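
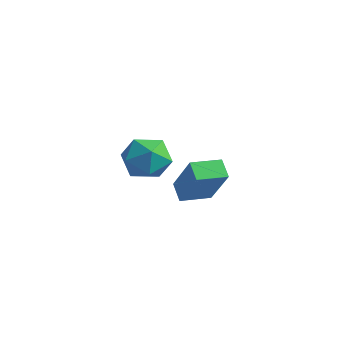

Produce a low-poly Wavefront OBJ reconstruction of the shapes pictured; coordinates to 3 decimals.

v 2.596 -4.277 -2.583
v 1.946 -3.985 -2.085
v 3.036 -3.122 -2.688
v 2.385 -2.83 -2.19
v 3.775 -4.57 -0.87
v 3.124 -4.278 -0.372
v 4.214 -3.415 -0.975
v 3.564 -3.123 -0.477
v -1.676 -2.282 -3.212
v -0.972 -1.588 -2.697
v -1.048 -3.652 -2.223
v -0.344 -2.958 -1.708
v -1.441 -2.876 -1.526
v -1.828 -2.029 -2.137
v -0.192 -3.211 -2.783
v -0.579 -2.364 -3.394
v -0.054 -2.162 -2.432
v -0.826 -1.955 -1.655
v -1.194 -3.285 -3.265
v -1.966 -3.078 -2.488
f 2 4 1
f 5 2 1
f 1 4 3
f 3 5 1
f 2 8 4
f 6 2 5
f 6 8 2
f 4 8 3
f 7 5 3
f 3 8 7
f 7 6 5
f 8 6 7
f 9 20 14
f 9 14 10
f 9 10 16
f 9 16 19
f 9 19 20
f 10 14 18
f 14 20 13
f 20 19 11
f 19 16 15
f 16 10 17
f 12 18 13
f 12 13 11
f 12 11 15
f 12 15 17
f 12 17 18
f 13 18 14
f 11 13 20
f 15 11 19
f 17 15 16
f 18 17 10



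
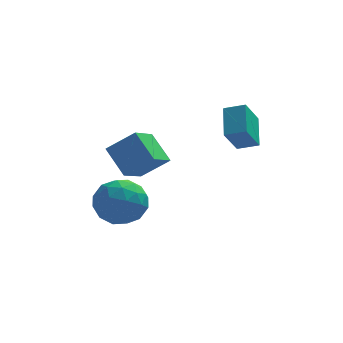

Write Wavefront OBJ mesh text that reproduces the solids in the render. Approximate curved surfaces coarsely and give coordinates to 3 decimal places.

v -2.266 -3.473 1.66
v -2.933 -4.73 2.435
v -2.999 -2.478 2.644
v -3.666 -3.734 3.418
v -1.074 -3.526 2.602
v -1.741 -4.782 3.376
v -1.807 -2.53 3.585
v -2.474 -3.787 4.36
v 1.073 -3.334 3.939
v 1.099 -1.967 4.771
v 1.645 -2.627 2.759
v 1.671 -1.26 3.59
v 1.969 -3.54 4.25
v 1.995 -2.173 5.081
v 2.541 -2.833 3.069
v 2.567 -1.466 3.901
v -3.776 -2.531 -0.93
v -2.884 -1.906 -0.337
v -3.336 -4.174 0.137
v -2.444 -3.549 0.73
v -3.636 -3.269 0.931
v -3.908 -2.254 0.272
v -2.312 -3.826 -0.472
v -2.584 -2.811 -1.131
v -1.979 -2.706 -0.053
v -2.797 -2.362 0.814
v -3.423 -3.718 -1.014
v -4.241 -3.374 -0.147
v -3.369 -2.075 -0.727
v -2.851 -4.005 0.527
v -3.552 -3.841 0.645
v -3.027 -3.474 0.994
v -3.971 -2.279 -0.369
v -3.446 -1.912 -0.02
v -3.888 -2.713 0.725
v -2.774 -4.168 -0.18
v -2.249 -3.801 0.169
v -3.193 -2.606 -1.194
v -2.668 -2.239 -0.845
v -2.332 -3.367 -0.925
v -2.313 -2.177 -0.212
v -2.054 -3.143 0.415
v -1.976 -3.306 -0.291
v -2.136 -2.709 -0.679
v -2.793 -1.975 0.298
v -2.534 -2.941 0.925
v -3.235 -2.777 1.043
v -3.395 -2.18 0.656
v -2.261 -2.446 0.465
v -3.686 -3.139 -1.125
v -3.427 -4.105 -0.498
v -2.825 -3.9 -0.856
v -2.985 -3.303 -1.243
v -4.166 -2.937 -0.615
v -3.907 -3.903 0.012
v -4.084 -3.371 0.479
v -4.244 -2.774 0.091
v -3.959 -3.634 -0.665
v -2.114 -1.787 1.697
v -1.821 -1.973 2.282
v -2.786 -1.193 2.223
v -1.625 -1.629 2.143
v -1.616 -1.344 1.833
v -1.797 -1.229 1.472
v -2.099 -1.327 1.196
v -2.407 -1.601 1.112
v -2.603 -1.945 1.251
v -2.612 -2.23 1.561
v -2.431 -2.345 1.922
v -2.129 -2.247 2.197
f 2 4 1
f 5 2 1
f 1 4 3
f 3 5 1
f 2 8 4
f 6 2 5
f 6 8 2
f 4 8 3
f 7 5 3
f 3 8 7
f 7 6 5
f 8 6 7
f 10 12 9
f 13 10 9
f 9 12 11
f 11 13 9
f 10 16 12
f 14 10 13
f 14 16 10
f 12 16 11
f 15 13 11
f 11 16 15
f 15 14 13
f 16 14 15
f 17 54 33
f 54 28 57
f 33 57 22
f 54 57 33
f 17 33 29
f 33 22 34
f 29 34 18
f 33 34 29
f 17 29 38
f 29 18 39
f 38 39 24
f 29 39 38
f 17 38 50
f 38 24 53
f 50 53 27
f 38 53 50
f 17 50 54
f 50 27 58
f 54 58 28
f 50 58 54
f 18 34 45
f 34 22 48
f 45 48 26
f 34 48 45
f 22 57 35
f 57 28 56
f 35 56 21
f 57 56 35
f 28 58 55
f 58 27 51
f 55 51 19
f 58 51 55
f 27 53 52
f 53 24 40
f 52 40 23
f 53 40 52
f 24 39 44
f 39 18 41
f 44 41 25
f 39 41 44
f 20 46 32
f 46 26 47
f 32 47 21
f 46 47 32
f 20 32 30
f 32 21 31
f 30 31 19
f 32 31 30
f 20 30 37
f 30 19 36
f 37 36 23
f 30 36 37
f 20 37 42
f 37 23 43
f 42 43 25
f 37 43 42
f 20 42 46
f 42 25 49
f 46 49 26
f 42 49 46
f 21 47 35
f 47 26 48
f 35 48 22
f 47 48 35
f 19 31 55
f 31 21 56
f 55 56 28
f 31 56 55
f 23 36 52
f 36 19 51
f 52 51 27
f 36 51 52
f 25 43 44
f 43 23 40
f 44 40 24
f 43 40 44
f 26 49 45
f 49 25 41
f 45 41 18
f 49 41 45
f 60 59 62
f 60 62 61
f 62 59 63
f 62 63 61
f 63 59 64
f 63 64 61
f 64 59 65
f 64 65 61
f 65 59 66
f 65 66 61
f 66 59 67
f 66 67 61
f 67 59 68
f 67 68 61
f 68 59 69
f 68 69 61
f 69 59 70
f 69 70 61
f 70 59 60
f 70 60 61



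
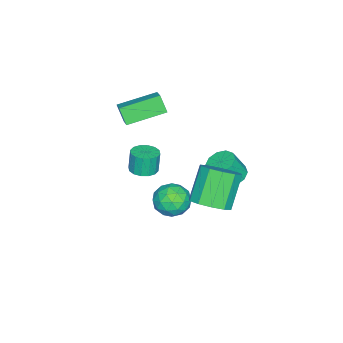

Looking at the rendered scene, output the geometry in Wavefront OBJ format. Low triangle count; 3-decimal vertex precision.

v 2.973 2.387 -0.158
v 3.779 2.151 0.489
v 2.492 2.137 2.085
v 1.687 2.373 1.438
v 3.73 2.803 0.456
v 2.444 2.79 2.052
v 3.393 3.297 0.188
v 2.106 3.283 1.784
v 2.895 3.443 -0.212
v 1.608 3.429 1.384
v 2.427 3.185 -0.591
v 1.14 3.171 1.004
v 2.168 2.623 -0.805
v 0.881 2.609 0.791
v 2.216 1.97 -0.772
v 0.93 1.957 0.824
v 2.554 1.477 -0.504
v 1.267 1.463 1.092
v 3.052 1.331 -0.104
v 1.765 1.317 1.492
v 3.52 1.589 0.276
v 2.233 1.575 1.871
v -2.651 1.168 -3.014
v -1.855 1.211 -3.278
v -1.413 0.696 -2.031
v -2.209 0.652 -1.766
v -1.973 1.662 -3.05
v -1.531 1.147 -1.802
v -2.351 1.924 -2.808
v -1.908 1.409 -1.56
v -2.843 1.897 -2.644
v -2.4 1.382 -1.397
v -3.262 1.591 -2.622
v -2.819 1.076 -1.375
v -3.447 1.124 -2.749
v -3.005 0.609 -1.502
v -3.329 0.673 -2.978
v -2.887 0.158 -1.73
v -2.952 0.411 -3.22
v -2.509 -0.104 -1.972
v -2.46 0.438 -3.383
v -2.017 -0.077 -2.136
v -2.041 0.744 -3.405
v -1.598 0.229 -2.158
v -0.172 -2.647 -1.937
v 0.367 -3.175 -1.844
v 0.17 -3.161 -0.63
v -0.368 -2.633 -0.723
v 0.556 -2.831 -1.817
v 0.359 -2.817 -0.603
v 0.55 -2.438 -1.823
v 0.353 -2.424 -0.609
v 0.351 -2.101 -1.859
v 0.154 -2.087 -0.645
v 0.012 -1.91 -1.916
v -0.185 -1.896 -0.702
v -0.377 -1.916 -1.979
v -0.573 -1.902 -0.765
v -0.71 -2.119 -2.03
v -0.907 -2.105 -0.816
v -0.899 -2.463 -2.057
v -1.096 -2.449 -0.843
v -0.893 -2.856 -2.051
v -1.09 -2.842 -0.837
v -0.694 -3.193 -2.015
v -0.891 -3.179 -0.801
v -0.355 -3.384 -1.958
v -0.552 -3.37 -0.744
v 0.033 -3.378 -1.895
v -0.163 -3.364 -0.681
v 1.338 -0.373 -3.616
v 1.754 -0.96 -2.863
v -0.094 -0.26 -2.737
v 0.322 -0.847 -1.984
v 0.676 0.118 -2.147
v 1.561 0.048 -2.69
v 0.099 -1.268 -2.91
v 0.984 -1.338 -3.453
v 0.988 -1.513 -2.427
v 1.345 -0.657 -1.955
v 0.315 -0.563 -3.645
v 0.672 0.293 -3.173
v 1.672 -0.676 -3.317
v -0.012 -0.544 -2.283
v 0.196 0.024 -2.379
v 0.441 -0.321 -1.937
v 1.559 -0.084 -3.215
v 1.803 -0.429 -2.773
v 1.169 0.205 -2.352
v -0.143 -0.791 -2.827
v 0.101 -1.136 -2.385
v 1.219 -0.899 -3.663
v 1.464 -1.244 -3.221
v 0.491 -1.425 -3.248
v 1.466 -1.347 -2.618
v 0.624 -1.28 -2.101
v 0.493 -1.528 -2.645
v 1.013 -1.569 -2.965
v 1.675 -0.843 -2.341
v 0.834 -0.777 -1.824
v 1.042 -0.209 -1.92
v 1.562 -0.251 -2.239
v 1.225 -1.168 -2.084
v 0.826 -0.443 -3.776
v -0.015 -0.377 -3.259
v 0.098 -0.969 -3.361
v 0.618 -1.011 -3.68
v 1.036 0.06 -3.499
v 0.194 0.127 -2.982
v 0.647 0.349 -2.635
v 1.167 0.308 -2.955
v 0.435 -0.052 -3.516
v -2.771 -2.713 0.828
v -3.025 -3.232 1.764
v -1.964 -2.161 1.353
v -2.218 -2.679 2.289
v -1.362 -4.301 0.331
v -1.616 -4.819 1.267
v -0.555 -3.748 0.856
v -0.809 -4.267 1.792
f 2 1 5
f 2 5 3
f 3 5 6
f 3 6 4
f 5 1 7
f 5 7 6
f 6 7 8
f 6 8 4
f 7 1 9
f 7 9 8
f 8 9 10
f 8 10 4
f 9 1 11
f 9 11 10
f 10 11 12
f 10 12 4
f 11 1 13
f 11 13 12
f 12 13 14
f 12 14 4
f 13 1 15
f 13 15 14
f 14 15 16
f 14 16 4
f 15 1 17
f 15 17 16
f 16 17 18
f 16 18 4
f 17 1 19
f 17 19 18
f 18 19 20
f 18 20 4
f 19 1 21
f 19 21 20
f 20 21 22
f 20 22 4
f 21 1 2
f 21 2 22
f 22 2 3
f 22 3 4
f 24 23 27
f 24 27 25
f 25 27 28
f 25 28 26
f 27 23 29
f 27 29 28
f 28 29 30
f 28 30 26
f 29 23 31
f 29 31 30
f 30 31 32
f 30 32 26
f 31 23 33
f 31 33 32
f 32 33 34
f 32 34 26
f 33 23 35
f 33 35 34
f 34 35 36
f 34 36 26
f 35 23 37
f 35 37 36
f 36 37 38
f 36 38 26
f 37 23 39
f 37 39 38
f 38 39 40
f 38 40 26
f 39 23 41
f 39 41 40
f 40 41 42
f 40 42 26
f 41 23 43
f 41 43 42
f 42 43 44
f 42 44 26
f 43 23 24
f 43 24 44
f 44 24 25
f 44 25 26
f 46 45 49
f 46 49 47
f 47 49 50
f 47 50 48
f 49 45 51
f 49 51 50
f 50 51 52
f 50 52 48
f 51 45 53
f 51 53 52
f 52 53 54
f 52 54 48
f 53 45 55
f 53 55 54
f 54 55 56
f 54 56 48
f 55 45 57
f 55 57 56
f 56 57 58
f 56 58 48
f 57 45 59
f 57 59 58
f 58 59 60
f 58 60 48
f 59 45 61
f 59 61 60
f 60 61 62
f 60 62 48
f 61 45 63
f 61 63 62
f 62 63 64
f 62 64 48
f 63 45 65
f 63 65 64
f 64 65 66
f 64 66 48
f 65 45 67
f 65 67 66
f 66 67 68
f 66 68 48
f 67 45 69
f 67 69 68
f 68 69 70
f 68 70 48
f 69 45 46
f 69 46 70
f 70 46 47
f 70 47 48
f 71 108 87
f 108 82 111
f 87 111 76
f 108 111 87
f 71 87 83
f 87 76 88
f 83 88 72
f 87 88 83
f 71 83 92
f 83 72 93
f 92 93 78
f 83 93 92
f 71 92 104
f 92 78 107
f 104 107 81
f 92 107 104
f 71 104 108
f 104 81 112
f 108 112 82
f 104 112 108
f 72 88 99
f 88 76 102
f 99 102 80
f 88 102 99
f 76 111 89
f 111 82 110
f 89 110 75
f 111 110 89
f 82 112 109
f 112 81 105
f 109 105 73
f 112 105 109
f 81 107 106
f 107 78 94
f 106 94 77
f 107 94 106
f 78 93 98
f 93 72 95
f 98 95 79
f 93 95 98
f 74 100 86
f 100 80 101
f 86 101 75
f 100 101 86
f 74 86 84
f 86 75 85
f 84 85 73
f 86 85 84
f 74 84 91
f 84 73 90
f 91 90 77
f 84 90 91
f 74 91 96
f 91 77 97
f 96 97 79
f 91 97 96
f 74 96 100
f 96 79 103
f 100 103 80
f 96 103 100
f 75 101 89
f 101 80 102
f 89 102 76
f 101 102 89
f 73 85 109
f 85 75 110
f 109 110 82
f 85 110 109
f 77 90 106
f 90 73 105
f 106 105 81
f 90 105 106
f 79 97 98
f 97 77 94
f 98 94 78
f 97 94 98
f 80 103 99
f 103 79 95
f 99 95 72
f 103 95 99
f 114 116 113
f 117 114 113
f 113 116 115
f 115 117 113
f 114 120 116
f 118 114 117
f 118 120 114
f 116 120 115
f 119 117 115
f 115 120 119
f 119 118 117
f 120 118 119



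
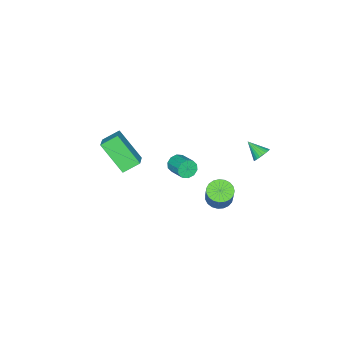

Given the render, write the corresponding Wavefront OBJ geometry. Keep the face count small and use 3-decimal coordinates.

v -1.316 -3.131 -0.335
v -1.38 -4.642 1.248
v -2.053 -2.496 0.241
v -2.117 -4.007 1.824
v -0.323 -2.533 0.276
v -0.387 -4.044 1.859
v -1.06 -1.898 0.852
v -1.124 -3.409 2.435
v -3.805 4.093 2.607
v -3.504 4.352 3.002
v -3.855 3.167 3.253
v -3.707 4.405 3.062
v -3.926 4.41 3.052
v -4.125 4.367 2.975
v -4.276 4.283 2.842
v -4.356 4.169 2.673
v -4.351 4.044 2.494
v -4.263 3.926 2.332
v -4.105 3.834 2.212
v -3.902 3.781 2.152
v -3.684 3.776 2.162
v -3.484 3.819 2.239
v -3.333 3.903 2.372
v -3.254 4.017 2.541
v -3.258 4.142 2.72
v -3.346 4.26 2.882
v -3.135 1.879 -1.815
v -2.519 2.186 -2.161
v -2.03 2.568 -0.951
v -2.645 2.261 -0.605
v -2.723 2.433 -2.156
v -2.234 2.815 -0.947
v -2.998 2.584 -2.093
v -2.509 2.966 -0.883
v -3.297 2.613 -1.981
v -2.808 2.995 -0.771
v -3.568 2.515 -1.841
v -3.078 2.897 -0.631
v -3.763 2.307 -1.696
v -3.274 2.69 -0.486
v -3.85 2.025 -1.572
v -3.361 2.408 -0.362
v -3.814 1.718 -1.49
v -3.324 2.1 -0.28
v -3.66 1.439 -1.464
v -3.17 1.821 -0.254
v -3.415 1.235 -1.498
v -2.925 1.618 -0.288
v -3.121 1.143 -1.588
v -2.632 1.526 -0.378
v -2.83 1.178 -1.717
v -2.341 1.561 -0.507
v -2.592 1.335 -1.862
v -2.103 1.717 -0.652
v -2.447 1.585 -2
v -1.958 1.967 -0.79
v -2.422 1.886 -2.106
v -1.932 2.269 -0.896
v -0.443 0.928 2.871
v -0.272 0.648 3.361
v 0.195 1.633 3.759
v 0.023 1.912 3.269
v -0.003 0.62 3.116
v 0.463 1.605 3.514
v 0.097 0.71 2.777
v 0.563 1.694 3.175
v -0.009 0.883 2.474
v 0.457 1.867 2.872
v -0.281 1.073 2.323
v 0.185 2.057 2.721
v -0.615 1.207 2.381
v -0.148 2.192 2.779
v -0.883 1.235 2.626
v -0.417 2.22 3.024
v -0.983 1.146 2.965
v -0.517 2.13 3.363
v -0.877 0.973 3.268
v -0.411 1.957 3.666
v -0.605 0.783 3.419
v -0.139 1.767 3.817
f 2 4 1
f 5 2 1
f 1 4 3
f 3 5 1
f 2 8 4
f 6 2 5
f 6 8 2
f 4 8 3
f 7 5 3
f 3 8 7
f 7 6 5
f 8 6 7
f 10 9 12
f 10 12 11
f 12 9 13
f 12 13 11
f 13 9 14
f 13 14 11
f 14 9 15
f 14 15 11
f 15 9 16
f 15 16 11
f 16 9 17
f 16 17 11
f 17 9 18
f 17 18 11
f 18 9 19
f 18 19 11
f 19 9 20
f 19 20 11
f 20 9 21
f 20 21 11
f 21 9 22
f 21 22 11
f 22 9 23
f 22 23 11
f 23 9 24
f 23 24 11
f 24 9 25
f 24 25 11
f 25 9 26
f 25 26 11
f 26 9 10
f 26 10 11
f 28 27 31
f 28 31 29
f 29 31 32
f 29 32 30
f 31 27 33
f 31 33 32
f 32 33 34
f 32 34 30
f 33 27 35
f 33 35 34
f 34 35 36
f 34 36 30
f 35 27 37
f 35 37 36
f 36 37 38
f 36 38 30
f 37 27 39
f 37 39 38
f 38 39 40
f 38 40 30
f 39 27 41
f 39 41 40
f 40 41 42
f 40 42 30
f 41 27 43
f 41 43 42
f 42 43 44
f 42 44 30
f 43 27 45
f 43 45 44
f 44 45 46
f 44 46 30
f 45 27 47
f 45 47 46
f 46 47 48
f 46 48 30
f 47 27 49
f 47 49 48
f 48 49 50
f 48 50 30
f 49 27 51
f 49 51 50
f 50 51 52
f 50 52 30
f 51 27 53
f 51 53 52
f 52 53 54
f 52 54 30
f 53 27 55
f 53 55 54
f 54 55 56
f 54 56 30
f 55 27 57
f 55 57 56
f 56 57 58
f 56 58 30
f 57 27 28
f 57 28 58
f 58 28 29
f 58 29 30
f 60 59 63
f 60 63 61
f 61 63 64
f 61 64 62
f 63 59 65
f 63 65 64
f 64 65 66
f 64 66 62
f 65 59 67
f 65 67 66
f 66 67 68
f 66 68 62
f 67 59 69
f 67 69 68
f 68 69 70
f 68 70 62
f 69 59 71
f 69 71 70
f 70 71 72
f 70 72 62
f 71 59 73
f 71 73 72
f 72 73 74
f 72 74 62
f 73 59 75
f 73 75 74
f 74 75 76
f 74 76 62
f 75 59 77
f 75 77 76
f 76 77 78
f 76 78 62
f 77 59 79
f 77 79 78
f 78 79 80
f 78 80 62
f 79 59 60
f 79 60 80
f 80 60 61
f 80 61 62



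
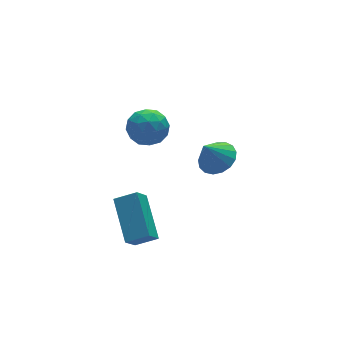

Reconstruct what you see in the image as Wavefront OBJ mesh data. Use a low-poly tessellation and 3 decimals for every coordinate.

v -0.446 4.348 -0.447
v 0.269 4.107 0.125
v -0.009 3.273 -1.445
v 0.706 3.032 -0.873
v -0.187 2.849 -0.618
v -0.457 3.513 -0.001
v 0.717 3.867 -1.319
v 0.447 4.531 -0.702
v 0.987 3.81 -0.414
v 0.429 3.181 0.019
v -0.169 4.199 -1.339
v -0.727 3.57 -0.906
v -0.127 4.322 -0.073
v 0.387 3.058 -1.247
v -0.138 2.95 -1.097
v 0.282 2.809 -0.761
v -0.553 3.973 -0.147
v -0.134 3.831 0.189
v -0.401 3.092 -0.248
v 0.394 3.549 -1.509
v 0.813 3.407 -1.173
v -0.022 4.571 -0.559
v 0.398 4.43 -0.223
v 0.661 4.288 -1.072
v 0.715 4.006 -0.054
v 0.972 3.374 -0.641
v 0.979 3.864 -0.903
v 0.82 4.255 -0.54
v 0.387 3.636 0.201
v 0.644 3.004 -0.386
v 0.119 2.896 -0.236
v -0.039 3.287 0.127
v 0.809 3.461 -0.116
v -0.384 4.376 -0.934
v -0.127 3.744 -1.521
v 0.299 4.093 -1.447
v 0.141 4.484 -1.084
v -0.712 4.006 -0.679
v -0.455 3.374 -1.266
v -0.56 3.125 -0.78
v -0.719 3.516 -0.417
v -0.549 3.919 -1.204
v 3.164 3.247 -3.769
v 3.828 3.715 -3.382
v 2.496 3.253 -2.631
v 3.566 4.018 -3.537
v 3.211 4.146 -3.746
v 2.845 4.067 -3.96
v 2.553 3.801 -4.13
v 2.4 3.407 -4.218
v 2.423 2.977 -4.203
v 2.615 2.609 -4.088
v 2.933 2.387 -3.901
v 3.304 2.362 -3.683
v 3.643 2.54 -3.485
v 3.872 2.88 -3.352
v 3.939 3.304 -3.315
v -2.861 -0.141 -3.501
v -2.024 -0.573 -3.061
v -2.461 1.674 -2.481
v -1.624 1.242 -2.041
v -2.276 0.178 -4.299
v -1.439 -0.254 -3.859
v -1.876 1.993 -3.279
v -1.039 1.561 -2.839
f 1 38 17
f 38 12 41
f 17 41 6
f 38 41 17
f 1 17 13
f 17 6 18
f 13 18 2
f 17 18 13
f 1 13 22
f 13 2 23
f 22 23 8
f 13 23 22
f 1 22 34
f 22 8 37
f 34 37 11
f 22 37 34
f 1 34 38
f 34 11 42
f 38 42 12
f 34 42 38
f 2 18 29
f 18 6 32
f 29 32 10
f 18 32 29
f 6 41 19
f 41 12 40
f 19 40 5
f 41 40 19
f 12 42 39
f 42 11 35
f 39 35 3
f 42 35 39
f 11 37 36
f 37 8 24
f 36 24 7
f 37 24 36
f 8 23 28
f 23 2 25
f 28 25 9
f 23 25 28
f 4 30 16
f 30 10 31
f 16 31 5
f 30 31 16
f 4 16 14
f 16 5 15
f 14 15 3
f 16 15 14
f 4 14 21
f 14 3 20
f 21 20 7
f 14 20 21
f 4 21 26
f 21 7 27
f 26 27 9
f 21 27 26
f 4 26 30
f 26 9 33
f 30 33 10
f 26 33 30
f 5 31 19
f 31 10 32
f 19 32 6
f 31 32 19
f 3 15 39
f 15 5 40
f 39 40 12
f 15 40 39
f 7 20 36
f 20 3 35
f 36 35 11
f 20 35 36
f 9 27 28
f 27 7 24
f 28 24 8
f 27 24 28
f 10 33 29
f 33 9 25
f 29 25 2
f 33 25 29
f 44 43 46
f 44 46 45
f 46 43 47
f 46 47 45
f 47 43 48
f 47 48 45
f 48 43 49
f 48 49 45
f 49 43 50
f 49 50 45
f 50 43 51
f 50 51 45
f 51 43 52
f 51 52 45
f 52 43 53
f 52 53 45
f 53 43 54
f 53 54 45
f 54 43 55
f 54 55 45
f 55 43 56
f 55 56 45
f 56 43 57
f 56 57 45
f 57 43 44
f 57 44 45
f 59 61 58
f 62 59 58
f 58 61 60
f 60 62 58
f 59 65 61
f 63 59 62
f 63 65 59
f 61 65 60
f 64 62 60
f 60 65 64
f 64 63 62
f 65 63 64



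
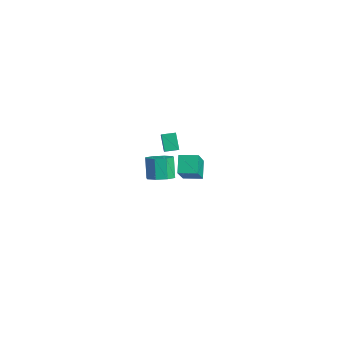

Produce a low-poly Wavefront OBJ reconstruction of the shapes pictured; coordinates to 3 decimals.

v 2.534 2.498 3.184
v 3.881 1.645 4.473
v 3.049 3.399 3.243
v 4.396 2.546 4.531
v 3.204 2.174 2.269
v 4.551 1.321 3.557
v 3.719 3.075 2.327
v 5.066 2.222 3.616
v -2.957 3.558 0.824
v -3.56 3.603 1.849
v -2.743 4.323 0.917
v -3.347 4.368 1.941
v -1.973 3.212 1.419
v -2.577 3.257 2.443
v -1.76 3.977 1.511
v -2.363 4.022 2.536
v -2.587 3.211 -1.012
v -1.806 3.301 -0.715
v -2.332 3.438 0.629
v -3.113 3.349 0.332
v -2.073 3.862 -0.878
v -2.6 4 0.466
v -2.641 4.043 -1.119
v -3.168 4.18 0.225
v -3.178 3.736 -1.297
v -3.704 3.873 0.047
v -3.368 3.122 -1.309
v -3.894 3.259 0.035
v -3.1 2.56 -1.146
v -3.627 2.698 0.198
v -2.532 2.38 -0.905
v -3.059 2.517 0.439
v -1.996 2.687 -0.727
v -2.522 2.824 0.617
f 2 4 1
f 5 2 1
f 1 4 3
f 3 5 1
f 2 8 4
f 6 2 5
f 6 8 2
f 4 8 3
f 7 5 3
f 3 8 7
f 7 6 5
f 8 6 7
f 10 12 9
f 13 10 9
f 9 12 11
f 11 13 9
f 10 16 12
f 14 10 13
f 14 16 10
f 12 16 11
f 15 13 11
f 11 16 15
f 15 14 13
f 16 14 15
f 18 17 21
f 18 21 19
f 19 21 22
f 19 22 20
f 21 17 23
f 21 23 22
f 22 23 24
f 22 24 20
f 23 17 25
f 23 25 24
f 24 25 26
f 24 26 20
f 25 17 27
f 25 27 26
f 26 27 28
f 26 28 20
f 27 17 29
f 27 29 28
f 28 29 30
f 28 30 20
f 29 17 31
f 29 31 30
f 30 31 32
f 30 32 20
f 31 17 33
f 31 33 32
f 32 33 34
f 32 34 20
f 33 17 18
f 33 18 34
f 34 18 19
f 34 19 20



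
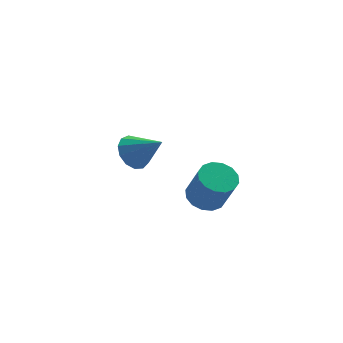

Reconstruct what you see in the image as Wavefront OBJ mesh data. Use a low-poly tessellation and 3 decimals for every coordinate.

v 0.187 2.31 2.741
v 0.857 2.097 1.975
v 1.253 1.21 3.979
v 1.055 2.583 2.236
v 0.977 2.982 2.658
v 0.648 3.168 3.106
v 0.173 3.081 3.438
v -0.298 2.75 3.549
v -0.614 2.279 3.403
v -0.676 1.818 3.047
v -0.464 1.513 2.593
v -0.046 1.461 2.187
v 0.447 1.679 1.956
v 1.95 -2.931 2.924
v 2.429 -2.123 3.201
v 2.749 -2.92 4.974
v 2.27 -3.729 4.696
v 1.945 -2.038 3.326
v 2.264 -2.835 5.099
v 1.462 -2.193 3.344
v 1.782 -2.99 5.117
v 1.11 -2.545 3.248
v 1.43 -3.343 5.021
v 0.983 -3.001 3.066
v 1.303 -3.799 4.839
v 1.115 -3.439 2.846
v 1.435 -4.236 4.619
v 1.471 -3.74 2.646
v 1.791 -4.537 4.419
v 1.956 -3.825 2.521
v 2.275 -4.622 4.294
v 2.438 -3.67 2.503
v 2.758 -4.467 4.276
v 2.79 -3.317 2.599
v 3.11 -4.115 4.372
v 2.917 -2.861 2.781
v 3.237 -3.659 4.554
v 2.785 -2.424 3.001
v 3.105 -3.221 4.774
f 2 1 4
f 2 4 3
f 4 1 5
f 4 5 3
f 5 1 6
f 5 6 3
f 6 1 7
f 6 7 3
f 7 1 8
f 7 8 3
f 8 1 9
f 8 9 3
f 9 1 10
f 9 10 3
f 10 1 11
f 10 11 3
f 11 1 12
f 11 12 3
f 12 1 13
f 12 13 3
f 13 1 2
f 13 2 3
f 15 14 18
f 15 18 16
f 16 18 19
f 16 19 17
f 18 14 20
f 18 20 19
f 19 20 21
f 19 21 17
f 20 14 22
f 20 22 21
f 21 22 23
f 21 23 17
f 22 14 24
f 22 24 23
f 23 24 25
f 23 25 17
f 24 14 26
f 24 26 25
f 25 26 27
f 25 27 17
f 26 14 28
f 26 28 27
f 27 28 29
f 27 29 17
f 28 14 30
f 28 30 29
f 29 30 31
f 29 31 17
f 30 14 32
f 30 32 31
f 31 32 33
f 31 33 17
f 32 14 34
f 32 34 33
f 33 34 35
f 33 35 17
f 34 14 36
f 34 36 35
f 35 36 37
f 35 37 17
f 36 14 38
f 36 38 37
f 37 38 39
f 37 39 17
f 38 14 15
f 38 15 39
f 39 15 16
f 39 16 17



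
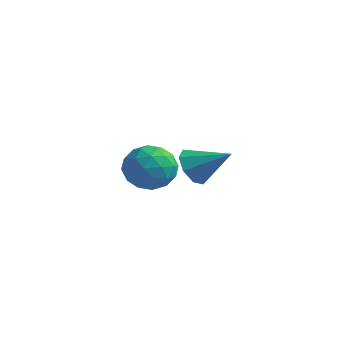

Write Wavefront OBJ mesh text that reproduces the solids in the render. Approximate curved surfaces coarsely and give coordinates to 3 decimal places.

v -2.019 -2.553 -2.274
v -1.293 -2.469 -3.03
v -1.267 -3.971 -1.71
v -0.541 -3.887 -2.466
v -0.56 -3.193 -1.677
v -1.025 -2.317 -2.025
v -1.535 -4.123 -2.715
v -2 -3.247 -3.063
v -0.994 -3.44 -3.303
v -0.392 -2.865 -2.661
v -2.168 -3.575 -2.079
v -1.566 -3 -1.437
v -1.722 -2.387 -2.702
v -0.838 -4.053 -2.038
v -0.849 -3.645 -1.574
v -0.423 -3.596 -2.019
v -1.564 -2.297 -2.111
v -1.138 -2.248 -2.556
v -0.707 -2.673 -1.76
v -1.422 -4.192 -2.184
v -0.996 -4.143 -2.629
v -2.137 -2.844 -2.721
v -1.711 -2.795 -3.166
v -1.853 -3.767 -2.98
v -1.12 -2.908 -3.306
v -0.678 -3.741 -2.975
v -1.262 -3.88 -3.121
v -1.535 -3.365 -3.326
v -0.766 -2.57 -2.929
v -0.324 -3.403 -2.598
v -0.335 -2.995 -2.134
v -0.608 -2.48 -2.339
v -0.59 -3.14 -3.089
v -2.236 -3.037 -2.142
v -1.794 -3.87 -1.811
v -1.952 -3.96 -2.401
v -2.225 -3.445 -2.606
v -1.882 -2.699 -1.765
v -1.44 -3.532 -1.434
v -1.025 -3.075 -1.414
v -1.298 -2.56 -1.619
v -1.97 -3.3 -1.651
v -2.769 0.948 -4.037
v -2.261 0.342 -4.487
v -1.371 1.472 -3.163
v -2.29 0.959 -4.81
v -2.6 1.568 -4.68
v -3.009 1.815 -4.173
v -3.278 1.553 -3.586
v -3.248 0.937 -3.263
v -2.938 0.327 -3.393
v -2.529 0.081 -3.9
f 1 38 17
f 38 12 41
f 17 41 6
f 38 41 17
f 1 17 13
f 17 6 18
f 13 18 2
f 17 18 13
f 1 13 22
f 13 2 23
f 22 23 8
f 13 23 22
f 1 22 34
f 22 8 37
f 34 37 11
f 22 37 34
f 1 34 38
f 34 11 42
f 38 42 12
f 34 42 38
f 2 18 29
f 18 6 32
f 29 32 10
f 18 32 29
f 6 41 19
f 41 12 40
f 19 40 5
f 41 40 19
f 12 42 39
f 42 11 35
f 39 35 3
f 42 35 39
f 11 37 36
f 37 8 24
f 36 24 7
f 37 24 36
f 8 23 28
f 23 2 25
f 28 25 9
f 23 25 28
f 4 30 16
f 30 10 31
f 16 31 5
f 30 31 16
f 4 16 14
f 16 5 15
f 14 15 3
f 16 15 14
f 4 14 21
f 14 3 20
f 21 20 7
f 14 20 21
f 4 21 26
f 21 7 27
f 26 27 9
f 21 27 26
f 4 26 30
f 26 9 33
f 30 33 10
f 26 33 30
f 5 31 19
f 31 10 32
f 19 32 6
f 31 32 19
f 3 15 39
f 15 5 40
f 39 40 12
f 15 40 39
f 7 20 36
f 20 3 35
f 36 35 11
f 20 35 36
f 9 27 28
f 27 7 24
f 28 24 8
f 27 24 28
f 10 33 29
f 33 9 25
f 29 25 2
f 33 25 29
f 44 43 46
f 44 46 45
f 46 43 47
f 46 47 45
f 47 43 48
f 47 48 45
f 48 43 49
f 48 49 45
f 49 43 50
f 49 50 45
f 50 43 51
f 50 51 45
f 51 43 52
f 51 52 45
f 52 43 44
f 52 44 45



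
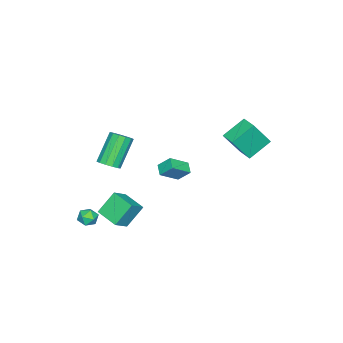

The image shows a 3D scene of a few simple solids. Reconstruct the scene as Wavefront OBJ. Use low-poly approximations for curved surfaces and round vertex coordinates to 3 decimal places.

v 3.81 -1.302 2.977
v 4.244 -0.822 3.268
v 2.944 -0.657 4.934
v 2.51 -1.138 4.643
v 3.984 -0.617 3.045
v 2.683 -0.453 4.711
v 3.668 -0.63 2.799
v 2.367 -0.465 4.465
v 3.397 -0.856 2.61
v 2.097 -0.691 4.276
v 3.258 -1.224 2.538
v 1.957 -1.059 4.204
v 3.294 -1.617 2.605
v 1.993 -1.452 4.271
v 3.494 -1.91 2.79
v 2.193 -1.745 4.456
v 3.794 -2.01 3.034
v 2.494 -1.845 4.7
v 4.1 -1.885 3.261
v 2.799 -1.721 4.927
v 4.313 -1.576 3.397
v 3.013 -1.411 5.063
v 4.367 -1.179 3.4
v 3.067 -1.015 5.066
v 1.278 -2.675 -3.443
v 0.393 -2.065 -2.152
v 1.799 -1.27 -3.75
v 0.914 -0.659 -2.459
v 2.306 -2.881 -2.641
v 1.421 -2.27 -1.35
v 2.827 -1.475 -2.948
v 1.942 -0.865 -1.657
v -4.019 3.192 0.438
v -5.239 3.977 1.38
v -3.365 4.097 0.531
v -4.585 4.881 1.474
v -3.215 2.439 2.106
v -4.435 3.223 3.049
v -2.561 3.343 2.2
v -3.781 4.128 3.142
v 3.324 -2.266 -1.961
v 3.709 -2.279 -2.513
v 3.711 -3.241 -1.667
v 4.096 -3.254 -2.219
v 4.232 -2.819 -1.724
v 3.993 -2.216 -1.906
v 3.427 -3.304 -2.274
v 3.188 -2.701 -2.456
v 3.773 -2.921 -2.706
v 4.27 -2.621 -2.366
v 3.15 -2.899 -1.814
v 3.647 -2.599 -1.474
v -3.035 -0.493 -1.728
v -3.152 0.26 -0.948
v -2.432 -0.05 -2.064
v -2.548 0.702 -1.284
v -2.052 -1.202 -0.896
v -2.168 -0.45 -0.116
v -1.448 -0.76 -1.232
v -1.565 -0.007 -0.452
f 2 1 5
f 2 5 3
f 3 5 6
f 3 6 4
f 5 1 7
f 5 7 6
f 6 7 8
f 6 8 4
f 7 1 9
f 7 9 8
f 8 9 10
f 8 10 4
f 9 1 11
f 9 11 10
f 10 11 12
f 10 12 4
f 11 1 13
f 11 13 12
f 12 13 14
f 12 14 4
f 13 1 15
f 13 15 14
f 14 15 16
f 14 16 4
f 15 1 17
f 15 17 16
f 16 17 18
f 16 18 4
f 17 1 19
f 17 19 18
f 18 19 20
f 18 20 4
f 19 1 21
f 19 21 20
f 20 21 22
f 20 22 4
f 21 1 23
f 21 23 22
f 22 23 24
f 22 24 4
f 23 1 2
f 23 2 24
f 24 2 3
f 24 3 4
f 26 28 25
f 29 26 25
f 25 28 27
f 27 29 25
f 26 32 28
f 30 26 29
f 30 32 26
f 28 32 27
f 31 29 27
f 27 32 31
f 31 30 29
f 32 30 31
f 34 36 33
f 37 34 33
f 33 36 35
f 35 37 33
f 34 40 36
f 38 34 37
f 38 40 34
f 36 40 35
f 39 37 35
f 35 40 39
f 39 38 37
f 40 38 39
f 41 52 46
f 41 46 42
f 41 42 48
f 41 48 51
f 41 51 52
f 42 46 50
f 46 52 45
f 52 51 43
f 51 48 47
f 48 42 49
f 44 50 45
f 44 45 43
f 44 43 47
f 44 47 49
f 44 49 50
f 45 50 46
f 43 45 52
f 47 43 51
f 49 47 48
f 50 49 42
f 54 56 53
f 57 54 53
f 53 56 55
f 55 57 53
f 54 60 56
f 58 54 57
f 58 60 54
f 56 60 55
f 59 57 55
f 55 60 59
f 59 58 57
f 60 58 59



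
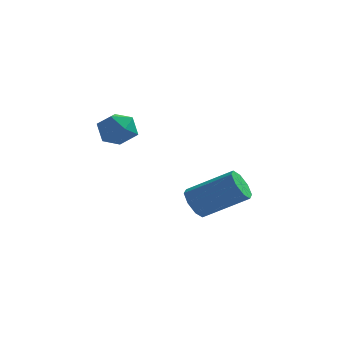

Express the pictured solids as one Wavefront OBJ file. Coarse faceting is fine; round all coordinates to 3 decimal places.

v 0.513 0.301 -0.791
v 0.867 0.031 -1.331
v 2.52 0.189 -0.329
v 2.167 0.459 0.211
v 0.831 0.565 -1.357
v 2.484 0.723 -0.354
v 0.609 0.944 -1.05
v 2.262 1.102 -0.048
v 0.331 0.947 -0.592
v 1.984 1.105 0.41
v 0.16 0.571 -0.251
v 1.813 0.729 0.751
v 0.196 0.037 -0.226
v 1.849 0.195 0.777
v 0.418 -0.342 -0.532
v 2.071 -0.184 0.47
v 0.696 -0.345 -0.99
v 2.349 -0.187 0.012
v -1.269 -2.527 3.04
v -0.716 -2.785 3.506
v -2.124 -2.815 3.894
v -1.571 -3.073 4.36
v -1.628 -2.322 4.211
v -1.1 -2.144 3.683
v -1.74 -3.456 3.717
v -1.212 -3.278 3.189
v -1.008 -3.359 3.924
v -0.938 -2.659 4.23
v -1.902 -2.941 3.17
v -1.832 -2.241 3.476
f 2 1 5
f 2 5 3
f 3 5 6
f 3 6 4
f 5 1 7
f 5 7 6
f 6 7 8
f 6 8 4
f 7 1 9
f 7 9 8
f 8 9 10
f 8 10 4
f 9 1 11
f 9 11 10
f 10 11 12
f 10 12 4
f 11 1 13
f 11 13 12
f 12 13 14
f 12 14 4
f 13 1 15
f 13 15 14
f 14 15 16
f 14 16 4
f 15 1 17
f 15 17 16
f 16 17 18
f 16 18 4
f 17 1 2
f 17 2 18
f 18 2 3
f 18 3 4
f 19 30 24
f 19 24 20
f 19 20 26
f 19 26 29
f 19 29 30
f 20 24 28
f 24 30 23
f 30 29 21
f 29 26 25
f 26 20 27
f 22 28 23
f 22 23 21
f 22 21 25
f 22 25 27
f 22 27 28
f 23 28 24
f 21 23 30
f 25 21 29
f 27 25 26
f 28 27 20



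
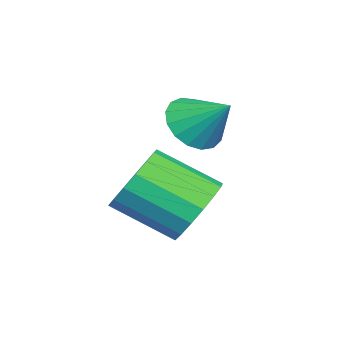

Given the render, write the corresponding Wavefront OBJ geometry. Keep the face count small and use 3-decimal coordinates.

v -3.625 -1.847 -2.468
v -2.881 -2.081 -2.595
v -3.215 -0.953 -1.712
v -2.942 -1.824 -2.865
v -3.16 -1.572 -3.045
v -3.484 -1.383 -3.092
v -3.841 -1.3 -2.996
v -4.148 -1.343 -2.78
v -4.335 -1.501 -2.492
v -4.359 -1.738 -2.198
v -4.216 -2 -1.967
v -3.937 -2.227 -1.85
v -3.586 -2.367 -1.875
v -3.245 -2.387 -2.035
v -2.99 -2.284 -2.295
v -1.776 -1.276 -4.279
v -1.028 -0.986 -3.85
v -0.976 -2.394 -2.991
v -1.724 -2.684 -3.421
v -1.355 -0.845 -3.598
v -1.302 -2.253 -2.739
v -1.777 -0.802 -3.503
v -1.725 -2.21 -2.644
v -2.2 -0.868 -3.585
v -2.148 -2.276 -2.726
v -2.525 -1.028 -3.827
v -2.473 -2.436 -2.968
v -2.679 -1.244 -4.172
v -2.627 -2.652 -3.313
v -2.626 -1.468 -4.542
v -2.574 -2.876 -3.683
v -2.378 -1.648 -4.852
v -2.326 -3.055 -3.993
v -1.993 -1.742 -5.03
v -1.94 -3.15 -4.172
v -1.557 -1.73 -5.037
v -1.505 -3.138 -4.178
v -1.172 -1.614 -4.87
v -1.12 -3.022 -4.011
v -0.925 -1.42 -4.568
v -0.873 -2.828 -3.709
v -0.873 -1.194 -4.2
v -0.821 -2.602 -3.341
f 2 1 4
f 2 4 3
f 4 1 5
f 4 5 3
f 5 1 6
f 5 6 3
f 6 1 7
f 6 7 3
f 7 1 8
f 7 8 3
f 8 1 9
f 8 9 3
f 9 1 10
f 9 10 3
f 10 1 11
f 10 11 3
f 11 1 12
f 11 12 3
f 12 1 13
f 12 13 3
f 13 1 14
f 13 14 3
f 14 1 15
f 14 15 3
f 15 1 2
f 15 2 3
f 17 16 20
f 17 20 18
f 18 20 21
f 18 21 19
f 20 16 22
f 20 22 21
f 21 22 23
f 21 23 19
f 22 16 24
f 22 24 23
f 23 24 25
f 23 25 19
f 24 16 26
f 24 26 25
f 25 26 27
f 25 27 19
f 26 16 28
f 26 28 27
f 27 28 29
f 27 29 19
f 28 16 30
f 28 30 29
f 29 30 31
f 29 31 19
f 30 16 32
f 30 32 31
f 31 32 33
f 31 33 19
f 32 16 34
f 32 34 33
f 33 34 35
f 33 35 19
f 34 16 36
f 34 36 35
f 35 36 37
f 35 37 19
f 36 16 38
f 36 38 37
f 37 38 39
f 37 39 19
f 38 16 40
f 38 40 39
f 39 40 41
f 39 41 19
f 40 16 42
f 40 42 41
f 41 42 43
f 41 43 19
f 42 16 17
f 42 17 43
f 43 17 18
f 43 18 19



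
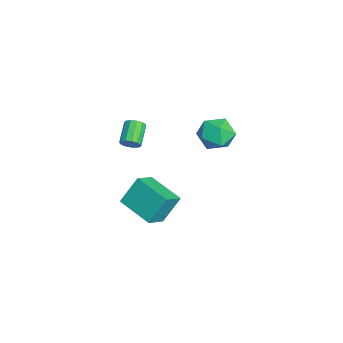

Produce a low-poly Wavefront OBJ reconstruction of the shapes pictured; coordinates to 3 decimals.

v 1.121 3.633 3.351
v 1.751 2.902 3.02
v -0.131 2.558 3.34
v 0.499 1.827 3.009
v 0.594 2.191 3.957
v 1.368 2.855 3.964
v 0.252 2.605 2.396
v 1.026 3.269 2.403
v 1.214 2.267 2.43
v 1.425 2.011 3.394
v 0.195 3.449 2.966
v 0.406 3.193 3.93
v -1.061 -1.19 1.192
v -0.846 -1.419 1.631
v -1.903 -1.119 2.307
v -2.119 -0.89 1.868
v -0.76 -1.127 1.636
v -1.818 -0.828 2.311
v -0.77 -0.855 1.5
v -1.827 -0.556 2.175
v -0.872 -0.69 1.266
v -1.93 -0.39 1.942
v -1.034 -0.683 1.009
v -2.092 -0.383 1.684
v -1.205 -0.837 0.81
v -2.263 -0.537 1.485
v -1.33 -1.103 0.732
v -2.388 -0.803 1.408
v -1.37 -1.397 0.801
v -2.428 -1.097 1.476
v -1.312 -1.625 0.993
v -2.369 -1.325 1.669
v -1.174 -1.715 1.249
v -2.231 -1.415 1.925
v -1 -1.638 1.487
v -2.058 -1.338 2.162
v -1.737 -1.01 -3.556
v -2.061 -0.133 -2.136
v -0.268 0.306 -4.035
v -0.591 1.183 -2.615
v -0.869 -1.743 -2.905
v -1.192 -0.866 -1.485
v 0.601 -0.427 -3.384
v 0.277 0.45 -1.964
f 1 12 6
f 1 6 2
f 1 2 8
f 1 8 11
f 1 11 12
f 2 6 10
f 6 12 5
f 12 11 3
f 11 8 7
f 8 2 9
f 4 10 5
f 4 5 3
f 4 3 7
f 4 7 9
f 4 9 10
f 5 10 6
f 3 5 12
f 7 3 11
f 9 7 8
f 10 9 2
f 14 13 17
f 14 17 15
f 15 17 18
f 15 18 16
f 17 13 19
f 17 19 18
f 18 19 20
f 18 20 16
f 19 13 21
f 19 21 20
f 20 21 22
f 20 22 16
f 21 13 23
f 21 23 22
f 22 23 24
f 22 24 16
f 23 13 25
f 23 25 24
f 24 25 26
f 24 26 16
f 25 13 27
f 25 27 26
f 26 27 28
f 26 28 16
f 27 13 29
f 27 29 28
f 28 29 30
f 28 30 16
f 29 13 31
f 29 31 30
f 30 31 32
f 30 32 16
f 31 13 33
f 31 33 32
f 32 33 34
f 32 34 16
f 33 13 35
f 33 35 34
f 34 35 36
f 34 36 16
f 35 13 14
f 35 14 36
f 36 14 15
f 36 15 16
f 38 40 37
f 41 38 37
f 37 40 39
f 39 41 37
f 38 44 40
f 42 38 41
f 42 44 38
f 40 44 39
f 43 41 39
f 39 44 43
f 43 42 41
f 44 42 43



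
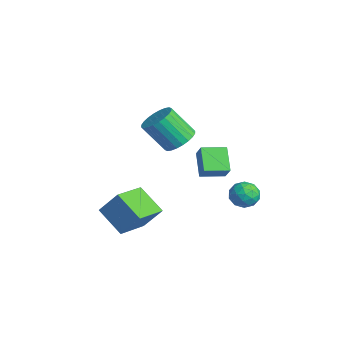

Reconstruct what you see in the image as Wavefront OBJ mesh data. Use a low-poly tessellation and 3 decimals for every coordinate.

v 0.051 1.586 -1.91
v -1.035 1.855 -1.019
v 0.24 2.813 -2.051
v -0.845 3.083 -1.16
v 0.665 1.577 -1.16
v -0.42 1.847 -0.269
v 0.855 2.805 -1.301
v -0.231 3.074 -0.41
v -1.077 1.069 0.007
v -0.457 1.457 0.514
v -1.023 0.499 1.94
v -1.643 0.111 1.433
v -0.724 1.676 0.554
v -1.29 0.717 1.981
v -1.044 1.802 0.511
v -1.611 0.843 1.938
v -1.37 1.816 0.392
v -1.937 0.857 1.819
v -1.651 1.717 0.214
v -2.218 0.758 1.64
v -1.845 1.519 0.004
v -2.411 0.56 1.431
v -1.921 1.253 -0.205
v -2.488 0.294 1.221
v -1.869 0.959 -0.383
v -2.436 0 1.044
v -1.697 0.681 -0.5
v -2.263 -0.277 0.926
v -1.43 0.463 -0.541
v -1.996 -0.496 0.886
v -1.109 0.337 -0.498
v -1.676 -0.622 0.929
v -0.783 0.323 -0.379
v -1.35 -0.636 1.048
v -0.502 0.422 -0.2
v -1.069 -0.537 1.226
v -0.309 0.62 0.009
v -0.875 -0.339 1.436
v -0.232 0.886 0.219
v -0.799 -0.073 1.645
v -0.284 1.18 0.396
v -0.851 0.221 1.823
v -0.191 4.179 -3.145
v 0.302 4.477 -3.699
v 0.378 3.023 -3.261
v 0.871 3.321 -3.815
v 0.937 3.554 -3.053
v 0.586 4.268 -2.981
v 0.094 3.232 -3.979
v -0.257 3.946 -3.907
v 0.478 3.892 -4.214
v 1 4.091 -3.642
v -0.32 3.409 -3.318
v 0.202 3.608 -2.746
v 0.006 4.429 -3.412
v 0.674 3.071 -3.548
v 0.713 3.207 -3.101
v 1.003 3.383 -3.426
v 0.173 4.306 -2.99
v 0.463 4.482 -3.315
v 0.836 3.939 -2.936
v 0.217 3.018 -3.645
v 0.507 3.194 -3.97
v -0.323 4.117 -3.534
v -0.033 4.293 -3.859
v -0.156 3.561 -4.024
v 0.399 4.261 -4.04
v 0.733 3.582 -4.108
v 0.277 3.529 -4.204
v 0.07 3.949 -4.162
v 0.706 4.378 -3.704
v 1.04 3.698 -3.772
v 1.079 3.835 -3.324
v 0.872 4.255 -3.282
v 0.809 4.034 -4.006
v -0.36 3.802 -3.188
v -0.026 3.122 -3.256
v -0.192 3.245 -3.678
v -0.399 3.665 -3.636
v -0.053 3.918 -2.852
v 0.281 3.239 -2.92
v 0.61 3.551 -2.798
v 0.403 3.971 -2.756
v -0.129 3.466 -2.954
v -1.139 -1.794 -3.624
v -0.589 -1.067 -2.421
v 0.153 -1.201 -4.574
v 0.703 -0.473 -3.371
v -0.143 -3.267 -3.189
v 0.407 -2.539 -1.986
v 1.149 -2.673 -4.139
v 1.699 -1.946 -2.936
f 2 4 1
f 5 2 1
f 1 4 3
f 3 5 1
f 2 8 4
f 6 2 5
f 6 8 2
f 4 8 3
f 7 5 3
f 3 8 7
f 7 6 5
f 8 6 7
f 10 9 13
f 10 13 11
f 11 13 14
f 11 14 12
f 13 9 15
f 13 15 14
f 14 15 16
f 14 16 12
f 15 9 17
f 15 17 16
f 16 17 18
f 16 18 12
f 17 9 19
f 17 19 18
f 18 19 20
f 18 20 12
f 19 9 21
f 19 21 20
f 20 21 22
f 20 22 12
f 21 9 23
f 21 23 22
f 22 23 24
f 22 24 12
f 23 9 25
f 23 25 24
f 24 25 26
f 24 26 12
f 25 9 27
f 25 27 26
f 26 27 28
f 26 28 12
f 27 9 29
f 27 29 28
f 28 29 30
f 28 30 12
f 29 9 31
f 29 31 30
f 30 31 32
f 30 32 12
f 31 9 33
f 31 33 32
f 32 33 34
f 32 34 12
f 33 9 35
f 33 35 34
f 34 35 36
f 34 36 12
f 35 9 37
f 35 37 36
f 36 37 38
f 36 38 12
f 37 9 39
f 37 39 38
f 38 39 40
f 38 40 12
f 39 9 41
f 39 41 40
f 40 41 42
f 40 42 12
f 41 9 10
f 41 10 42
f 42 10 11
f 42 11 12
f 43 80 59
f 80 54 83
f 59 83 48
f 80 83 59
f 43 59 55
f 59 48 60
f 55 60 44
f 59 60 55
f 43 55 64
f 55 44 65
f 64 65 50
f 55 65 64
f 43 64 76
f 64 50 79
f 76 79 53
f 64 79 76
f 43 76 80
f 76 53 84
f 80 84 54
f 76 84 80
f 44 60 71
f 60 48 74
f 71 74 52
f 60 74 71
f 48 83 61
f 83 54 82
f 61 82 47
f 83 82 61
f 54 84 81
f 84 53 77
f 81 77 45
f 84 77 81
f 53 79 78
f 79 50 66
f 78 66 49
f 79 66 78
f 50 65 70
f 65 44 67
f 70 67 51
f 65 67 70
f 46 72 58
f 72 52 73
f 58 73 47
f 72 73 58
f 46 58 56
f 58 47 57
f 56 57 45
f 58 57 56
f 46 56 63
f 56 45 62
f 63 62 49
f 56 62 63
f 46 63 68
f 63 49 69
f 68 69 51
f 63 69 68
f 46 68 72
f 68 51 75
f 72 75 52
f 68 75 72
f 47 73 61
f 73 52 74
f 61 74 48
f 73 74 61
f 45 57 81
f 57 47 82
f 81 82 54
f 57 82 81
f 49 62 78
f 62 45 77
f 78 77 53
f 62 77 78
f 51 69 70
f 69 49 66
f 70 66 50
f 69 66 70
f 52 75 71
f 75 51 67
f 71 67 44
f 75 67 71
f 86 88 85
f 89 86 85
f 85 88 87
f 87 89 85
f 86 92 88
f 90 86 89
f 90 92 86
f 88 92 87
f 91 89 87
f 87 92 91
f 91 90 89
f 92 90 91



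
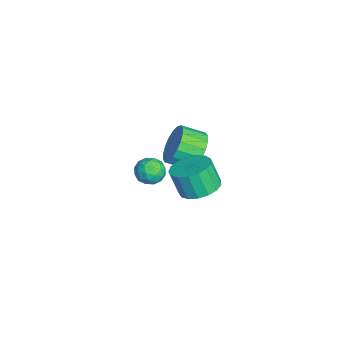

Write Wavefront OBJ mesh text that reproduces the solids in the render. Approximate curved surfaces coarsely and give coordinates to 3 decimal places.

v -3.769 -0.297 -1.783
v -3.125 -0.68 -2.561
v -3.146 -1.826 -2.015
v -3.791 -1.443 -1.237
v -2.813 -0.527 -2.229
v -2.834 -1.673 -1.682
v -2.69 -0.329 -1.808
v -2.711 -1.475 -1.262
v -2.781 -0.125 -1.383
v -2.802 -1.271 -0.837
v -3.068 0.046 -1.037
v -3.089 -1.1 -0.491
v -3.493 0.148 -0.839
v -3.515 -0.998 -0.292
v -3.974 0.163 -0.827
v -3.995 -0.984 -0.281
v -4.414 0.086 -1.005
v -4.435 -1.06 -0.459
v -4.726 -0.067 -1.338
v -4.747 -1.213 -0.791
v -4.849 -0.265 -1.758
v -4.87 -1.411 -1.212
v -4.758 -0.469 -2.183
v -4.779 -1.615 -1.637
v -4.471 -0.64 -2.529
v -4.492 -1.786 -1.983
v -4.045 -0.742 -2.728
v -4.067 -1.888 -2.181
v -3.565 -0.756 -2.739
v -3.586 -1.903 -2.193
v -3.697 -2.448 -2.507
v -3.243 -2.267 -3.126
v -2.657 -2.753 -1.834
v -2.203 -2.572 -2.453
v -2.586 -2.002 -2.065
v -3.229 -1.814 -2.481
v -2.671 -3.206 -2.479
v -3.314 -3.018 -2.895
v -2.609 -2.736 -3.109
v -2.557 -1.992 -2.853
v -3.343 -3.028 -2.107
v -3.291 -2.284 -1.851
v -3.561 -2.331 -2.876
v -2.339 -2.689 -2.084
v -2.564 -2.354 -1.856
v -2.297 -2.248 -2.22
v -3.553 -2.064 -2.497
v -3.286 -1.958 -2.861
v -2.9 -1.802 -2.237
v -2.614 -3.062 -2.099
v -2.347 -2.956 -2.463
v -3.603 -2.772 -2.74
v -3.336 -2.666 -3.104
v -3 -3.218 -2.723
v -2.922 -2.5 -3.229
v -2.311 -2.679 -2.834
v -2.586 -3.052 -2.849
v -2.964 -2.941 -3.093
v -2.891 -2.063 -3.079
v -2.28 -2.242 -2.683
v -2.505 -1.907 -2.455
v -2.883 -1.796 -2.7
v -2.519 -2.338 -3.069
v -3.62 -2.778 -2.277
v -3.009 -2.957 -1.881
v -3.017 -3.224 -2.26
v -3.395 -3.113 -2.505
v -3.589 -2.341 -2.126
v -2.978 -2.52 -1.731
v -2.936 -2.079 -1.867
v -3.314 -1.968 -2.111
v -3.381 -2.682 -1.891
v 1.639 -0.362 0.487
v 2.137 -1.173 0.301
v 1.898 -1.61 1.567
v 1.401 -0.798 1.753
v 2.459 -0.881 0.463
v 2.22 -1.317 1.729
v 2.593 -0.469 0.63
v 2.354 -0.905 1.896
v 2.509 -0.032 0.765
v 2.27 -0.469 2.03
v 2.225 0.328 0.836
v 1.986 -0.108 2.101
v 1.808 0.531 0.827
v 1.569 0.095 2.093
v 1.352 0.529 0.74
v 1.113 0.093 2.006
v 0.961 0.323 0.595
v 0.723 -0.113 1.861
v 0.727 -0.04 0.426
v 0.488 -0.476 1.692
v 0.701 -0.476 0.271
v 0.462 -0.913 1.536
v 0.89 -0.887 0.165
v 0.651 -1.323 1.43
v 1.251 -1.177 0.133
v 1.012 -1.613 1.398
v 1.701 -1.28 0.182
v 1.462 -1.717 1.448
f 2 1 5
f 2 5 3
f 3 5 6
f 3 6 4
f 5 1 7
f 5 7 6
f 6 7 8
f 6 8 4
f 7 1 9
f 7 9 8
f 8 9 10
f 8 10 4
f 9 1 11
f 9 11 10
f 10 11 12
f 10 12 4
f 11 1 13
f 11 13 12
f 12 13 14
f 12 14 4
f 13 1 15
f 13 15 14
f 14 15 16
f 14 16 4
f 15 1 17
f 15 17 16
f 16 17 18
f 16 18 4
f 17 1 19
f 17 19 18
f 18 19 20
f 18 20 4
f 19 1 21
f 19 21 20
f 20 21 22
f 20 22 4
f 21 1 23
f 21 23 22
f 22 23 24
f 22 24 4
f 23 1 25
f 23 25 24
f 24 25 26
f 24 26 4
f 25 1 27
f 25 27 26
f 26 27 28
f 26 28 4
f 27 1 29
f 27 29 28
f 28 29 30
f 28 30 4
f 29 1 2
f 29 2 30
f 30 2 3
f 30 3 4
f 31 68 47
f 68 42 71
f 47 71 36
f 68 71 47
f 31 47 43
f 47 36 48
f 43 48 32
f 47 48 43
f 31 43 52
f 43 32 53
f 52 53 38
f 43 53 52
f 31 52 64
f 52 38 67
f 64 67 41
f 52 67 64
f 31 64 68
f 64 41 72
f 68 72 42
f 64 72 68
f 32 48 59
f 48 36 62
f 59 62 40
f 48 62 59
f 36 71 49
f 71 42 70
f 49 70 35
f 71 70 49
f 42 72 69
f 72 41 65
f 69 65 33
f 72 65 69
f 41 67 66
f 67 38 54
f 66 54 37
f 67 54 66
f 38 53 58
f 53 32 55
f 58 55 39
f 53 55 58
f 34 60 46
f 60 40 61
f 46 61 35
f 60 61 46
f 34 46 44
f 46 35 45
f 44 45 33
f 46 45 44
f 34 44 51
f 44 33 50
f 51 50 37
f 44 50 51
f 34 51 56
f 51 37 57
f 56 57 39
f 51 57 56
f 34 56 60
f 56 39 63
f 60 63 40
f 56 63 60
f 35 61 49
f 61 40 62
f 49 62 36
f 61 62 49
f 33 45 69
f 45 35 70
f 69 70 42
f 45 70 69
f 37 50 66
f 50 33 65
f 66 65 41
f 50 65 66
f 39 57 58
f 57 37 54
f 58 54 38
f 57 54 58
f 40 63 59
f 63 39 55
f 59 55 32
f 63 55 59
f 74 73 77
f 74 77 75
f 75 77 78
f 75 78 76
f 77 73 79
f 77 79 78
f 78 79 80
f 78 80 76
f 79 73 81
f 79 81 80
f 80 81 82
f 80 82 76
f 81 73 83
f 81 83 82
f 82 83 84
f 82 84 76
f 83 73 85
f 83 85 84
f 84 85 86
f 84 86 76
f 85 73 87
f 85 87 86
f 86 87 88
f 86 88 76
f 87 73 89
f 87 89 88
f 88 89 90
f 88 90 76
f 89 73 91
f 89 91 90
f 90 91 92
f 90 92 76
f 91 73 93
f 91 93 92
f 92 93 94
f 92 94 76
f 93 73 95
f 93 95 94
f 94 95 96
f 94 96 76
f 95 73 97
f 95 97 96
f 96 97 98
f 96 98 76
f 97 73 99
f 97 99 98
f 98 99 100
f 98 100 76
f 99 73 74
f 99 74 100
f 100 74 75
f 100 75 76



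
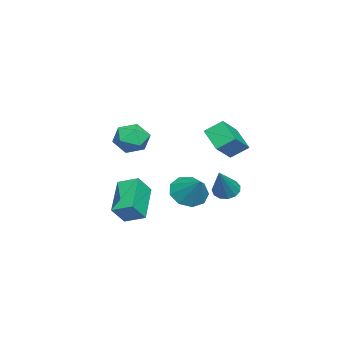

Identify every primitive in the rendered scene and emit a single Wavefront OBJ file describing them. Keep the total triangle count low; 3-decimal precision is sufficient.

v 1.51 1.935 -0.128
v 2.266 1.705 -0.598
v 2.35 2.705 0.848
v 2.031 2.244 -0.82
v 1.552 2.639 -0.719
v 1.053 2.705 -0.341
v 0.768 2.41 0.137
v 0.83 1.894 0.491
v 1.21 1.397 0.555
v 1.731 1.151 0.3
v 2.148 1.273 -0.155
v -3.679 -1.462 1.251
v -3.026 -1.982 1.74
v -3.934 -2.678 0.3
v -3.281 -3.198 0.789
v -4.122 -2.963 1.205
v -3.964 -2.211 1.793
v -2.996 -2.449 0.247
v -2.838 -1.697 0.835
v -2.604 -2.592 1.12
v -3.3 -2.909 1.712
v -3.66 -1.751 0.328
v -4.356 -2.068 0.92
v -4.077 2.079 -1.969
v -3.595 2.299 -2.395
v -2.743 2.101 -0.451
v -3.763 2.612 -2.252
v -4.03 2.756 -2.019
v -4.313 2.685 -1.77
v -4.52 2.422 -1.584
v -4.587 2.05 -1.52
v -4.491 1.688 -1.599
v -4.264 1.449 -1.795
v -3.978 1.411 -2.046
v -3.722 1.585 -2.273
v -3.58 1.916 -2.403
v -0.187 2.747 2.483
v 0.956 2.433 3.336
v -0.415 3.531 3.077
v 0.728 3.218 3.93
v 0.572 3.522 1.75
v 1.715 3.209 2.603
v 0.344 4.307 2.344
v 1.487 3.993 3.197
v -2.677 -2.129 -2.196
v -2.585 -1.083 -1.807
v -0.987 -1.859 -3.324
v -0.895 -0.813 -2.935
v -2.005 -2.527 -1.285
v -1.913 -1.481 -0.896
v -0.315 -2.257 -2.413
v -0.223 -1.211 -2.024
f 2 1 4
f 2 4 3
f 4 1 5
f 4 5 3
f 5 1 6
f 5 6 3
f 6 1 7
f 6 7 3
f 7 1 8
f 7 8 3
f 8 1 9
f 8 9 3
f 9 1 10
f 9 10 3
f 10 1 11
f 10 11 3
f 11 1 2
f 11 2 3
f 12 23 17
f 12 17 13
f 12 13 19
f 12 19 22
f 12 22 23
f 13 17 21
f 17 23 16
f 23 22 14
f 22 19 18
f 19 13 20
f 15 21 16
f 15 16 14
f 15 14 18
f 15 18 20
f 15 20 21
f 16 21 17
f 14 16 23
f 18 14 22
f 20 18 19
f 21 20 13
f 25 24 27
f 25 27 26
f 27 24 28
f 27 28 26
f 28 24 29
f 28 29 26
f 29 24 30
f 29 30 26
f 30 24 31
f 30 31 26
f 31 24 32
f 31 32 26
f 32 24 33
f 32 33 26
f 33 24 34
f 33 34 26
f 34 24 35
f 34 35 26
f 35 24 36
f 35 36 26
f 36 24 25
f 36 25 26
f 38 40 37
f 41 38 37
f 37 40 39
f 39 41 37
f 38 44 40
f 42 38 41
f 42 44 38
f 40 44 39
f 43 41 39
f 39 44 43
f 43 42 41
f 44 42 43
f 46 48 45
f 49 46 45
f 45 48 47
f 47 49 45
f 46 52 48
f 50 46 49
f 50 52 46
f 48 52 47
f 51 49 47
f 47 52 51
f 51 50 49
f 52 50 51



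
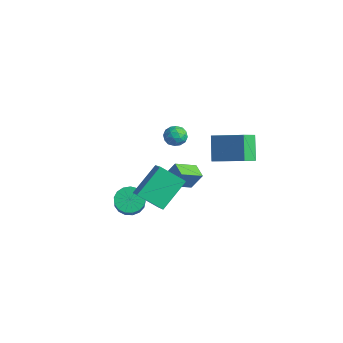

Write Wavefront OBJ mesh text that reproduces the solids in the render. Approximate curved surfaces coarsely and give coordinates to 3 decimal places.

v 0.743 -0.298 3.684
v 1.225 0.157 3.691
v 1.395 -0.997 4.169
v 1.877 -0.542 4.176
v 1.341 -0.463 4.558
v 0.939 -0.031 4.258
v 1.681 -0.809 3.602
v 1.279 -0.377 3.302
v 1.805 -0.159 3.64
v 1.595 0.054 4.231
v 1.025 -0.894 3.629
v 0.815 -0.681 4.22
v 0.927 -0.009 3.645
v 1.693 -0.831 4.215
v 1.378 -0.785 4.439
v 1.662 -0.518 4.443
v 0.758 -0.12 3.978
v 1.042 0.148 3.983
v 1.11 -0.217 4.492
v 1.578 -0.988 3.877
v 1.862 -0.72 3.882
v 0.958 -0.322 3.417
v 1.242 -0.055 3.421
v 1.51 -0.623 3.368
v 1.551 0.072 3.62
v 1.934 -0.339 3.904
v 1.819 -0.495 3.567
v 1.582 -0.241 3.391
v 1.427 0.198 3.967
v 1.811 -0.213 4.252
v 1.496 -0.167 4.476
v 1.259 0.087 4.3
v 1.768 0.012 3.937
v 0.809 -0.627 3.608
v 1.193 -1.038 3.893
v 1.361 -0.927 3.56
v 1.124 -0.673 3.384
v 0.686 -0.501 3.956
v 1.069 -0.912 4.24
v 1.038 -0.599 4.469
v 0.801 -0.345 4.293
v 0.852 -0.852 3.923
v -2.942 1.988 -3.302
v -2.566 2.474 -2.295
v -2.781 3.325 -4.007
v -2.405 3.811 -3
v -2.075 1.769 -3.52
v -1.699 2.255 -2.513
v -1.914 3.106 -4.225
v -1.538 3.592 -3.218
v 0.687 -2.681 0.09
v 2.031 -3.357 1.201
v 0.458 -1.067 1.35
v 1.802 -1.743 2.461
v 1.778 -1.877 -0.741
v 3.122 -2.553 0.37
v 1.549 -0.263 0.519
v 2.893 -0.939 1.63
v -0.25 3.111 1.254
v 1.559 3.865 2.114
v -0.373 3.986 0.746
v 1.436 4.74 1.606
v 0.604 2.5 -0.006
v 2.413 3.254 0.854
v 0.481 3.375 -0.514
v 2.29 4.129 0.346
v 0.012 -2.405 -1.286
v 0.582 -2.637 -1.828
v 1.297 -3.148 -0.856
v 0.728 -2.915 -0.314
v 0.695 -2.277 -1.721
v 1.41 -2.788 -0.75
v 0.652 -1.946 -1.515
v 1.367 -2.457 -0.544
v 0.462 -1.72 -1.257
v 1.177 -2.23 -0.285
v 0.169 -1.65 -1.005
v 0.885 -2.161 -0.033
v -0.159 -1.754 -0.817
v 0.556 -2.265 0.154
v -0.449 -2.007 -0.737
v 0.266 -2.517 0.235
v -0.633 -2.35 -0.782
v 0.083 -2.861 0.189
v -0.669 -2.707 -0.943
v 0.047 -3.217 0.028
v -0.549 -2.994 -1.182
v 0.167 -3.504 -0.211
v -0.3 -3.146 -1.445
v 0.415 -3.657 -0.474
v 0.02 -3.128 -1.672
v 0.735 -3.639 -0.7
v 0.338 -2.945 -1.81
v 1.054 -3.455 -0.838
f 1 38 17
f 38 12 41
f 17 41 6
f 38 41 17
f 1 17 13
f 17 6 18
f 13 18 2
f 17 18 13
f 1 13 22
f 13 2 23
f 22 23 8
f 13 23 22
f 1 22 34
f 22 8 37
f 34 37 11
f 22 37 34
f 1 34 38
f 34 11 42
f 38 42 12
f 34 42 38
f 2 18 29
f 18 6 32
f 29 32 10
f 18 32 29
f 6 41 19
f 41 12 40
f 19 40 5
f 41 40 19
f 12 42 39
f 42 11 35
f 39 35 3
f 42 35 39
f 11 37 36
f 37 8 24
f 36 24 7
f 37 24 36
f 8 23 28
f 23 2 25
f 28 25 9
f 23 25 28
f 4 30 16
f 30 10 31
f 16 31 5
f 30 31 16
f 4 16 14
f 16 5 15
f 14 15 3
f 16 15 14
f 4 14 21
f 14 3 20
f 21 20 7
f 14 20 21
f 4 21 26
f 21 7 27
f 26 27 9
f 21 27 26
f 4 26 30
f 26 9 33
f 30 33 10
f 26 33 30
f 5 31 19
f 31 10 32
f 19 32 6
f 31 32 19
f 3 15 39
f 15 5 40
f 39 40 12
f 15 40 39
f 7 20 36
f 20 3 35
f 36 35 11
f 20 35 36
f 9 27 28
f 27 7 24
f 28 24 8
f 27 24 28
f 10 33 29
f 33 9 25
f 29 25 2
f 33 25 29
f 44 46 43
f 47 44 43
f 43 46 45
f 45 47 43
f 44 50 46
f 48 44 47
f 48 50 44
f 46 50 45
f 49 47 45
f 45 50 49
f 49 48 47
f 50 48 49
f 52 54 51
f 55 52 51
f 51 54 53
f 53 55 51
f 52 58 54
f 56 52 55
f 56 58 52
f 54 58 53
f 57 55 53
f 53 58 57
f 57 56 55
f 58 56 57
f 60 62 59
f 63 60 59
f 59 62 61
f 61 63 59
f 60 66 62
f 64 60 63
f 64 66 60
f 62 66 61
f 65 63 61
f 61 66 65
f 65 64 63
f 66 64 65
f 68 67 71
f 68 71 69
f 69 71 72
f 69 72 70
f 71 67 73
f 71 73 72
f 72 73 74
f 72 74 70
f 73 67 75
f 73 75 74
f 74 75 76
f 74 76 70
f 75 67 77
f 75 77 76
f 76 77 78
f 76 78 70
f 77 67 79
f 77 79 78
f 78 79 80
f 78 80 70
f 79 67 81
f 79 81 80
f 80 81 82
f 80 82 70
f 81 67 83
f 81 83 82
f 82 83 84
f 82 84 70
f 83 67 85
f 83 85 84
f 84 85 86
f 84 86 70
f 85 67 87
f 85 87 86
f 86 87 88
f 86 88 70
f 87 67 89
f 87 89 88
f 88 89 90
f 88 90 70
f 89 67 91
f 89 91 90
f 90 91 92
f 90 92 70
f 91 67 93
f 91 93 92
f 92 93 94
f 92 94 70
f 93 67 68
f 93 68 94
f 94 68 69
f 94 69 70



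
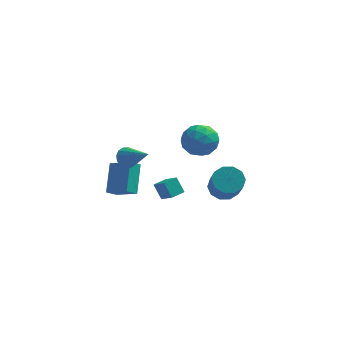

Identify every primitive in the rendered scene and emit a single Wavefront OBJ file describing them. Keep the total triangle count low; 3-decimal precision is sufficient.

v 0.381 -3.627 1.491
v 0.99 -4.241 2.104
v 0.969 -3.014 1.52
v 1.578 -3.628 2.133
v 0.822 -4.012 0.667
v 1.431 -4.626 1.28
v 1.41 -3.399 0.696
v 2.019 -4.013 1.309
v -1.246 -1.478 2.019
v -1.001 -1.776 1.447
v 0.006 -2.562 3.121
v -0.795 -1.488 1.497
v -0.711 -1.197 1.686
v -0.769 -0.982 1.965
v -0.956 -0.899 2.258
v -1.22 -0.972 2.487
v -1.492 -1.18 2.591
v -1.697 -1.468 2.541
v -1.782 -1.758 2.351
v -1.723 -1.974 2.073
v -1.536 -2.056 1.779
v -1.272 -1.984 1.55
v -2.558 -0.312 -1.72
v -2.512 1.131 -0.35
v -2.049 0.148 -2.222
v -2.003 1.591 -0.852
v -1.357 -0.951 -1.088
v -1.311 0.492 0.282
v -0.848 -0.491 -1.59
v -0.802 0.952 -0.22
v 3.821 0.513 -1.432
v 4.184 -0.082 -2.033
v 4.503 -1.507 -0.428
v 4.139 -0.913 0.172
v 4.605 0.241 -1.829
v 4.924 -1.184 -0.224
v 4.726 0.669 -1.474
v 5.045 -0.757 0.131
v 4.502 1.036 -1.103
v 4.82 -0.389 0.502
v 4.017 1.204 -0.858
v 4.336 -0.222 0.747
v 3.457 1.107 -0.832
v 3.776 -0.318 0.773
v 3.036 0.784 -1.036
v 3.355 -0.641 0.569
v 2.915 0.357 -1.391
v 3.234 -1.069 0.214
v 3.14 -0.011 -1.762
v 3.458 -1.436 -0.157
v 3.624 -0.178 -2.007
v 3.943 -1.604 -0.402
v 2.953 3.86 -0.367
v 3.359 3.234 0.516
v 1.201 3.446 0.144
v 1.607 2.82 1.027
v 1.719 3.971 1.035
v 2.802 4.227 0.719
v 1.758 2.453 -0.059
v 2.841 2.709 -0.375
v 2.621 2.364 0.706
v 2.596 3.302 1.383
v 1.964 3.378 -0.723
v 1.939 4.316 -0.046
v 3.31 3.583 0.029
v 1.25 3.097 0.631
v 1.316 3.773 0.635
v 1.555 3.405 1.154
v 2.982 4.167 0.149
v 3.221 3.799 0.668
v 2.257 4.232 0.973
v 1.339 2.881 -0.008
v 1.578 2.513 0.511
v 3.005 3.275 -0.494
v 3.244 2.907 0.025
v 2.303 2.448 -0.313
v 3.114 2.704 0.661
v 2.085 2.46 0.961
v 2.173 2.245 0.322
v 2.81 2.396 0.137
v 3.1 3.255 1.058
v 2.07 3.012 1.359
v 2.136 3.688 1.363
v 2.773 3.839 1.178
v 2.666 2.744 1.17
v 2.49 3.668 -0.699
v 1.46 3.425 -0.398
v 1.787 2.841 -0.518
v 2.424 2.992 -0.703
v 2.475 4.22 -0.301
v 1.446 3.976 -0.001
v 1.75 4.284 0.523
v 2.387 4.435 0.338
v 1.894 3.936 -0.51
f 2 4 1
f 5 2 1
f 1 4 3
f 3 5 1
f 2 8 4
f 6 2 5
f 6 8 2
f 4 8 3
f 7 5 3
f 3 8 7
f 7 6 5
f 8 6 7
f 10 9 12
f 10 12 11
f 12 9 13
f 12 13 11
f 13 9 14
f 13 14 11
f 14 9 15
f 14 15 11
f 15 9 16
f 15 16 11
f 16 9 17
f 16 17 11
f 17 9 18
f 17 18 11
f 18 9 19
f 18 19 11
f 19 9 20
f 19 20 11
f 20 9 21
f 20 21 11
f 21 9 22
f 21 22 11
f 22 9 10
f 22 10 11
f 24 26 23
f 27 24 23
f 23 26 25
f 25 27 23
f 24 30 26
f 28 24 27
f 28 30 24
f 26 30 25
f 29 27 25
f 25 30 29
f 29 28 27
f 30 28 29
f 32 31 35
f 32 35 33
f 33 35 36
f 33 36 34
f 35 31 37
f 35 37 36
f 36 37 38
f 36 38 34
f 37 31 39
f 37 39 38
f 38 39 40
f 38 40 34
f 39 31 41
f 39 41 40
f 40 41 42
f 40 42 34
f 41 31 43
f 41 43 42
f 42 43 44
f 42 44 34
f 43 31 45
f 43 45 44
f 44 45 46
f 44 46 34
f 45 31 47
f 45 47 46
f 46 47 48
f 46 48 34
f 47 31 49
f 47 49 48
f 48 49 50
f 48 50 34
f 49 31 51
f 49 51 50
f 50 51 52
f 50 52 34
f 51 31 32
f 51 32 52
f 52 32 33
f 52 33 34
f 53 90 69
f 90 64 93
f 69 93 58
f 90 93 69
f 53 69 65
f 69 58 70
f 65 70 54
f 69 70 65
f 53 65 74
f 65 54 75
f 74 75 60
f 65 75 74
f 53 74 86
f 74 60 89
f 86 89 63
f 74 89 86
f 53 86 90
f 86 63 94
f 90 94 64
f 86 94 90
f 54 70 81
f 70 58 84
f 81 84 62
f 70 84 81
f 58 93 71
f 93 64 92
f 71 92 57
f 93 92 71
f 64 94 91
f 94 63 87
f 91 87 55
f 94 87 91
f 63 89 88
f 89 60 76
f 88 76 59
f 89 76 88
f 60 75 80
f 75 54 77
f 80 77 61
f 75 77 80
f 56 82 68
f 82 62 83
f 68 83 57
f 82 83 68
f 56 68 66
f 68 57 67
f 66 67 55
f 68 67 66
f 56 66 73
f 66 55 72
f 73 72 59
f 66 72 73
f 56 73 78
f 73 59 79
f 78 79 61
f 73 79 78
f 56 78 82
f 78 61 85
f 82 85 62
f 78 85 82
f 57 83 71
f 83 62 84
f 71 84 58
f 83 84 71
f 55 67 91
f 67 57 92
f 91 92 64
f 67 92 91
f 59 72 88
f 72 55 87
f 88 87 63
f 72 87 88
f 61 79 80
f 79 59 76
f 80 76 60
f 79 76 80
f 62 85 81
f 85 61 77
f 81 77 54
f 85 77 81



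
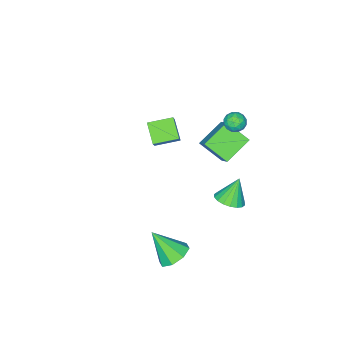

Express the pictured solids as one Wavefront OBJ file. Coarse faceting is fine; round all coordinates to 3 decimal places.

v -2.414 -2.29 -2.001
v -2.989 -3.329 -1.068
v -1.67 -1.688 -0.872
v -2.245 -2.726 0.061
v -1.195 -3.234 -2.301
v -1.77 -4.272 -1.368
v -0.451 -2.631 -1.172
v -1.026 -3.67 -0.239
v -1.844 3.13 3.268
v -1.356 2.67 3.052
v -2.224 2.37 4.028
v -1.736 1.91 3.812
v -1.543 2.49 4.162
v -1.308 2.96 3.692
v -2.272 2.08 3.388
v -2.037 2.55 2.918
v -1.621 2.021 3.126
v -1.17 2.274 3.604
v -2.41 2.766 3.476
v -1.959 3.019 3.954
v -1.567 2.967 3.093
v -2.013 2.073 3.987
v -1.9 2.414 4.192
v -1.613 2.144 4.065
v -1.538 3.137 3.47
v -1.252 2.867 3.343
v -1.361 2.761 3.995
v -2.328 2.173 3.737
v -2.042 1.903 3.61
v -1.967 2.896 3.015
v -1.68 2.626 2.888
v -2.219 2.279 3.085
v -1.436 2.315 3.01
v -1.659 1.868 3.456
v -1.974 1.968 3.207
v -1.836 2.245 2.931
v -1.171 2.464 3.291
v -1.394 2.017 3.738
v -1.28 2.358 3.943
v -1.142 2.634 3.667
v -1.326 2.083 3.334
v -2.186 3.023 3.342
v -2.409 2.576 3.789
v -2.438 2.406 3.413
v -2.3 2.682 3.137
v -1.921 3.172 3.624
v -2.144 2.725 4.07
v -1.744 2.795 4.149
v -1.606 3.072 3.873
v -2.254 2.957 3.746
v 3.554 2.986 -4.693
v 4.561 3.016 -4.991
v 4.086 1.734 -3.027
v 4.372 3.61 -4.484
v 3.705 3.839 -4.1
v 2.949 3.568 -4.063
v 2.548 2.955 -4.395
v 2.737 2.361 -4.901
v 3.404 2.132 -5.286
v 4.16 2.404 -5.323
v -0.013 3.828 -1.524
v 0.793 4.079 -1.134
v -0.747 3.872 -0.036
v 0.62 4.443 -1.23
v 0.321 4.685 -1.384
v -0.043 4.757 -1.566
v -0.402 4.645 -1.74
v -0.684 4.372 -1.871
v -0.832 3.991 -1.933
v -0.819 3.577 -1.914
v -0.646 3.214 -1.818
v -0.347 2.972 -1.664
v 0.017 2.9 -1.482
v 0.376 3.012 -1.309
v 0.658 3.285 -1.178
v 0.806 3.666 -1.115
v -3.395 1.777 0.264
v -2.981 0.394 1.236
v -2.603 2.922 1.556
v -2.189 1.54 2.528
v -1.711 1.64 -0.648
v -1.297 0.258 0.324
v -0.919 2.786 0.644
v -0.505 1.403 1.616
f 2 4 1
f 5 2 1
f 1 4 3
f 3 5 1
f 2 8 4
f 6 2 5
f 6 8 2
f 4 8 3
f 7 5 3
f 3 8 7
f 7 6 5
f 8 6 7
f 9 46 25
f 46 20 49
f 25 49 14
f 46 49 25
f 9 25 21
f 25 14 26
f 21 26 10
f 25 26 21
f 9 21 30
f 21 10 31
f 30 31 16
f 21 31 30
f 9 30 42
f 30 16 45
f 42 45 19
f 30 45 42
f 9 42 46
f 42 19 50
f 46 50 20
f 42 50 46
f 10 26 37
f 26 14 40
f 37 40 18
f 26 40 37
f 14 49 27
f 49 20 48
f 27 48 13
f 49 48 27
f 20 50 47
f 50 19 43
f 47 43 11
f 50 43 47
f 19 45 44
f 45 16 32
f 44 32 15
f 45 32 44
f 16 31 36
f 31 10 33
f 36 33 17
f 31 33 36
f 12 38 24
f 38 18 39
f 24 39 13
f 38 39 24
f 12 24 22
f 24 13 23
f 22 23 11
f 24 23 22
f 12 22 29
f 22 11 28
f 29 28 15
f 22 28 29
f 12 29 34
f 29 15 35
f 34 35 17
f 29 35 34
f 12 34 38
f 34 17 41
f 38 41 18
f 34 41 38
f 13 39 27
f 39 18 40
f 27 40 14
f 39 40 27
f 11 23 47
f 23 13 48
f 47 48 20
f 23 48 47
f 15 28 44
f 28 11 43
f 44 43 19
f 28 43 44
f 17 35 36
f 35 15 32
f 36 32 16
f 35 32 36
f 18 41 37
f 41 17 33
f 37 33 10
f 41 33 37
f 52 51 54
f 52 54 53
f 54 51 55
f 54 55 53
f 55 51 56
f 55 56 53
f 56 51 57
f 56 57 53
f 57 51 58
f 57 58 53
f 58 51 59
f 58 59 53
f 59 51 60
f 59 60 53
f 60 51 52
f 60 52 53
f 62 61 64
f 62 64 63
f 64 61 65
f 64 65 63
f 65 61 66
f 65 66 63
f 66 61 67
f 66 67 63
f 67 61 68
f 67 68 63
f 68 61 69
f 68 69 63
f 69 61 70
f 69 70 63
f 70 61 71
f 70 71 63
f 71 61 72
f 71 72 63
f 72 61 73
f 72 73 63
f 73 61 74
f 73 74 63
f 74 61 75
f 74 75 63
f 75 61 76
f 75 76 63
f 76 61 62
f 76 62 63
f 78 80 77
f 81 78 77
f 77 80 79
f 79 81 77
f 78 84 80
f 82 78 81
f 82 84 78
f 80 84 79
f 83 81 79
f 79 84 83
f 83 82 81
f 84 82 83



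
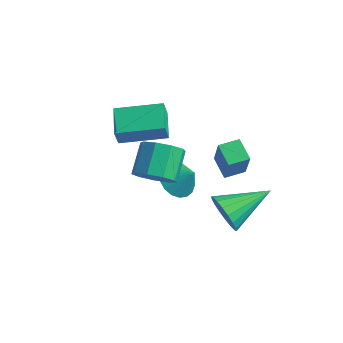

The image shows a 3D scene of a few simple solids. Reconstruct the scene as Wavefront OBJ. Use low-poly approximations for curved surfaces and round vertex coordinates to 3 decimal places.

v -1.664 1.744 -3.655
v -1.053 1.696 -4.285
v -0.936 1.976 -2.965
v -1.161 2.072 -4.298
v -1.369 2.383 -4.182
v -1.636 2.568 -3.963
v -1.908 2.589 -3.682
v -2.132 2.443 -3.396
v -2.264 2.158 -3.161
v -2.276 1.792 -3.024
v -2.168 1.415 -3.012
v -1.96 1.104 -3.127
v -1.693 0.92 -3.347
v -1.421 0.899 -3.627
v -1.197 1.045 -3.914
v -1.065 1.329 -4.148
v -0.69 -0.244 -1.912
v 0.102 0.044 -1.74
v -0.438 0.953 -0.777
v -1.23 0.664 -0.948
v -0.138 0.361 -2.173
v -0.678 1.27 -1.21
v -0.636 0.395 -2.485
v -1.176 1.304 -1.521
v -1.16 0.129 -2.527
v -1.699 1.038 -1.564
v -1.463 -0.311 -2.282
v -2.003 0.598 -1.319
v -1.405 -0.72 -1.864
v -1.945 0.189 -0.9
v -1.013 -0.907 -1.467
v -1.552 0.002 -0.504
v -0.469 -0.783 -1.279
v -1.009 0.125 -0.316
v -0.029 -0.408 -1.387
v -0.569 0.501 -0.423
v 1.112 1.548 -3.849
v 1.415 1.174 -3.101
v 1.688 3.372 -3.171
v 1.731 1.162 -3.339
v 1.924 1.227 -3.679
v 1.957 1.356 -4.052
v 1.822 1.523 -4.385
v 1.546 1.694 -4.612
v 1.185 1.837 -4.688
v 0.808 1.922 -4.598
v 0.492 1.933 -4.359
v 0.299 1.868 -4.02
v 0.266 1.74 -3.647
v 0.401 1.573 -3.313
v 0.677 1.402 -3.087
v 1.039 1.259 -3.011
v 0.957 1.695 -1.97
v 0.14 1.942 -1.489
v 1.255 2.473 -1.865
v 0.438 2.721 -1.384
v 1.622 1.259 -0.616
v 0.805 1.507 -0.135
v 1.92 2.038 -0.511
v 1.103 2.285 -0.03
v -3.271 0.246 -1.714
v -3.148 -0.052 -0.939
v -4.257 1.057 -1.246
v -4.134 0.759 -0.471
v -1.986 1.621 -1.389
v -1.863 1.323 -0.614
v -2.972 2.432 -0.921
v -2.849 2.134 -0.146
f 2 1 4
f 2 4 3
f 4 1 5
f 4 5 3
f 5 1 6
f 5 6 3
f 6 1 7
f 6 7 3
f 7 1 8
f 7 8 3
f 8 1 9
f 8 9 3
f 9 1 10
f 9 10 3
f 10 1 11
f 10 11 3
f 11 1 12
f 11 12 3
f 12 1 13
f 12 13 3
f 13 1 14
f 13 14 3
f 14 1 15
f 14 15 3
f 15 1 16
f 15 16 3
f 16 1 2
f 16 2 3
f 18 17 21
f 18 21 19
f 19 21 22
f 19 22 20
f 21 17 23
f 21 23 22
f 22 23 24
f 22 24 20
f 23 17 25
f 23 25 24
f 24 25 26
f 24 26 20
f 25 17 27
f 25 27 26
f 26 27 28
f 26 28 20
f 27 17 29
f 27 29 28
f 28 29 30
f 28 30 20
f 29 17 31
f 29 31 30
f 30 31 32
f 30 32 20
f 31 17 33
f 31 33 32
f 32 33 34
f 32 34 20
f 33 17 35
f 33 35 34
f 34 35 36
f 34 36 20
f 35 17 18
f 35 18 36
f 36 18 19
f 36 19 20
f 38 37 40
f 38 40 39
f 40 37 41
f 40 41 39
f 41 37 42
f 41 42 39
f 42 37 43
f 42 43 39
f 43 37 44
f 43 44 39
f 44 37 45
f 44 45 39
f 45 37 46
f 45 46 39
f 46 37 47
f 46 47 39
f 47 37 48
f 47 48 39
f 48 37 49
f 48 49 39
f 49 37 50
f 49 50 39
f 50 37 51
f 50 51 39
f 51 37 52
f 51 52 39
f 52 37 38
f 52 38 39
f 54 56 53
f 57 54 53
f 53 56 55
f 55 57 53
f 54 60 56
f 58 54 57
f 58 60 54
f 56 60 55
f 59 57 55
f 55 60 59
f 59 58 57
f 60 58 59
f 62 64 61
f 65 62 61
f 61 64 63
f 63 65 61
f 62 68 64
f 66 62 65
f 66 68 62
f 64 68 63
f 67 65 63
f 63 68 67
f 67 66 65
f 68 66 67

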